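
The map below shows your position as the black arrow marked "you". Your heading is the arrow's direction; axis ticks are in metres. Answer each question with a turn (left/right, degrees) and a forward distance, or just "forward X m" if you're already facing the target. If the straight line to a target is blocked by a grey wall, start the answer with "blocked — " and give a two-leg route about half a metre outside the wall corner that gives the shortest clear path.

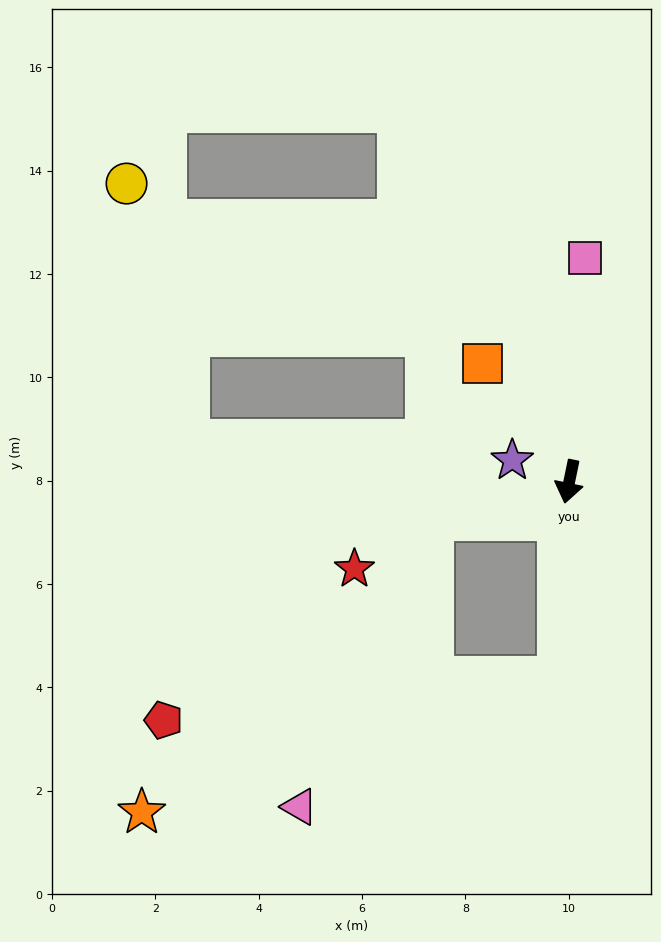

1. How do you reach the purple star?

turn right 99°, forward 1.2 m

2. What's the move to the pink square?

turn right 172°, forward 4.3 m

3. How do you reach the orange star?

blocked — turn left 9°, forward 3.8 m, then turn right 69°, forward 8.5 m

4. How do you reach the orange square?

turn right 132°, forward 2.8 m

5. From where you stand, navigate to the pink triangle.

blocked — turn right 63°, forward 2.8 m, then turn left 50°, forward 6.1 m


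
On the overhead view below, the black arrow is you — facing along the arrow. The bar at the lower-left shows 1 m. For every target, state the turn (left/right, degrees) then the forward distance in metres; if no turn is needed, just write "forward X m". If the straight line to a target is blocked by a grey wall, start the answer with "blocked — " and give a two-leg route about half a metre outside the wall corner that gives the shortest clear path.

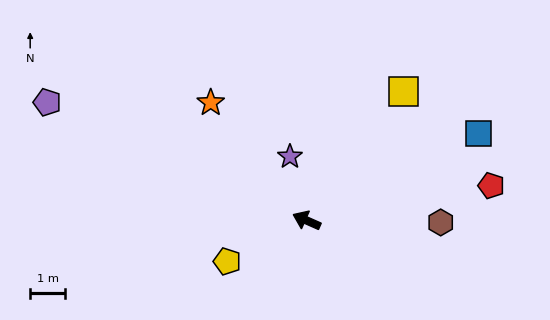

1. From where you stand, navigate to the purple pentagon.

forward 8.1 m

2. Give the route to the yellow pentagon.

turn left 51°, forward 2.6 m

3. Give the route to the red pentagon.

turn right 145°, forward 5.4 m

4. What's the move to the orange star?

turn right 27°, forward 4.3 m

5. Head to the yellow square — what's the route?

turn right 103°, forward 4.6 m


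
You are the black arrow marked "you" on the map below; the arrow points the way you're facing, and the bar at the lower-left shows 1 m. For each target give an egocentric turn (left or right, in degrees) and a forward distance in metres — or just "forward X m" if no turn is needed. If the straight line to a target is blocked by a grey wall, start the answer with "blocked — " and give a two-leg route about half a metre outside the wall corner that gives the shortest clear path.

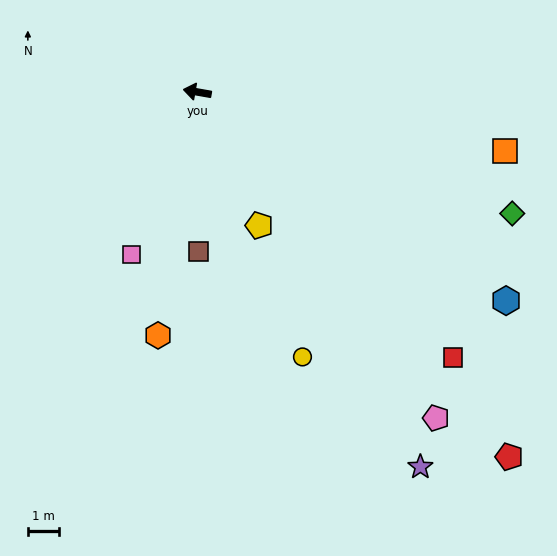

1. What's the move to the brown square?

turn left 100°, forward 5.2 m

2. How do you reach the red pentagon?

turn left 140°, forward 15.7 m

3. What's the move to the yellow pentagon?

turn left 125°, forward 4.8 m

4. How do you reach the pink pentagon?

turn left 136°, forward 13.2 m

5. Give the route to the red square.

turn left 144°, forward 12.0 m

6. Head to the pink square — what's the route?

turn left 78°, forward 5.7 m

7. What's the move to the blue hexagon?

turn left 156°, forward 12.2 m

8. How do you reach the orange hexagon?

turn left 91°, forward 8.0 m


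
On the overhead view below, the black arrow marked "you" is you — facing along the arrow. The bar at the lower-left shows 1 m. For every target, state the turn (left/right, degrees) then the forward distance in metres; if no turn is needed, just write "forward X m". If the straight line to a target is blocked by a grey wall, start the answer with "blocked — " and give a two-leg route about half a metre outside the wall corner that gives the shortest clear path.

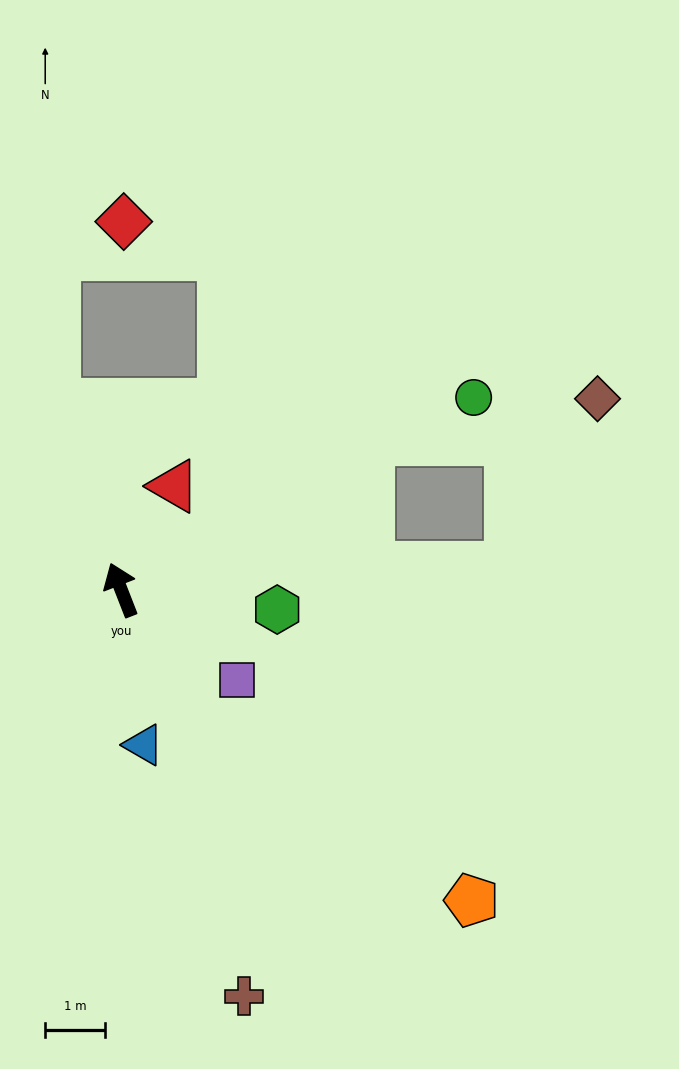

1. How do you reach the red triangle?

turn right 48°, forward 1.9 m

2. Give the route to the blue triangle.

turn left 167°, forward 2.6 m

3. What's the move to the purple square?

turn right 149°, forward 2.5 m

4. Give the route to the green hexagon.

turn right 119°, forward 2.6 m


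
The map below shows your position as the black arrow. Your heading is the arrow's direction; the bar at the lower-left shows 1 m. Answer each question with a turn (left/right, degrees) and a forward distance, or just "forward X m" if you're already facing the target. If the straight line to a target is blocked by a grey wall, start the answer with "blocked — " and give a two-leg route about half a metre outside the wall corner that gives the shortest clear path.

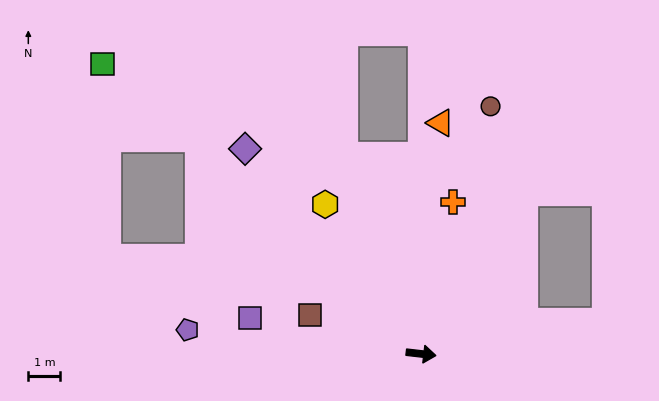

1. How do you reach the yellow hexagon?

turn left 129°, forward 5.5 m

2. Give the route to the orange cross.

turn left 85°, forward 4.8 m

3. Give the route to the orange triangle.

turn left 92°, forward 7.2 m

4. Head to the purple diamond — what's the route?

turn left 137°, forward 8.4 m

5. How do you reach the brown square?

turn left 167°, forward 3.7 m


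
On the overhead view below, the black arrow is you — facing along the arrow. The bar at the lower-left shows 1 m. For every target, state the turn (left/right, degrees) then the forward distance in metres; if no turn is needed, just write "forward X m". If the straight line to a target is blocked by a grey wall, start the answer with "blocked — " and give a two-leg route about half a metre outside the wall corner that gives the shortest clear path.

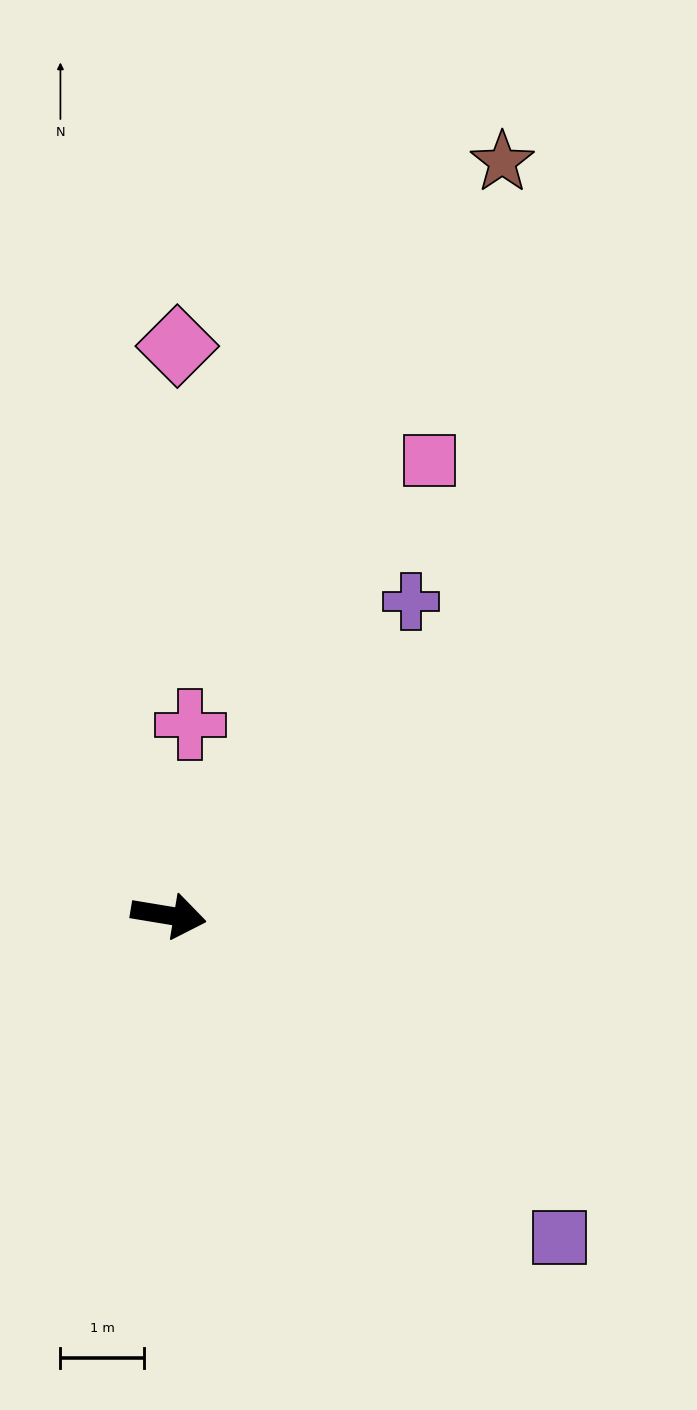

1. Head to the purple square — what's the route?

turn right 30°, forward 6.1 m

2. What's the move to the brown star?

turn left 76°, forward 9.9 m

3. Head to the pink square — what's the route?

turn left 70°, forward 6.3 m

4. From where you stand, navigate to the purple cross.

turn left 62°, forward 4.7 m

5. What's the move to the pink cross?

turn left 93°, forward 2.3 m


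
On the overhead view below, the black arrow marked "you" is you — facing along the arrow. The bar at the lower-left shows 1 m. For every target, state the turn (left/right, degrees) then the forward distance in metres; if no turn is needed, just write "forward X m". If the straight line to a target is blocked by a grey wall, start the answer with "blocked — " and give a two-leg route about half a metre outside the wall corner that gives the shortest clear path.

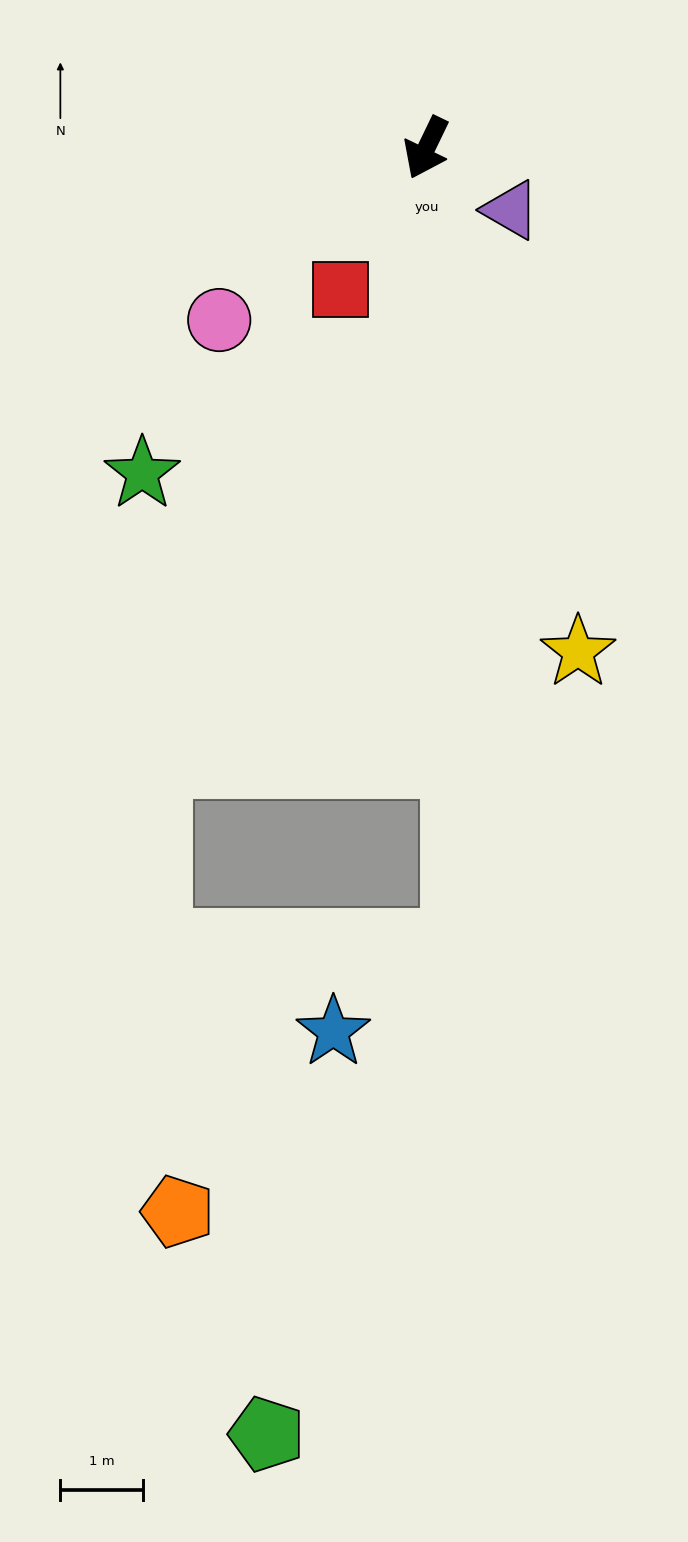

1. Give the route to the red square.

turn right 5°, forward 2.0 m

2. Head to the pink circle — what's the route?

turn right 25°, forward 3.2 m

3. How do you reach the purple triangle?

turn left 79°, forward 1.3 m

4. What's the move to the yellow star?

turn left 43°, forward 6.3 m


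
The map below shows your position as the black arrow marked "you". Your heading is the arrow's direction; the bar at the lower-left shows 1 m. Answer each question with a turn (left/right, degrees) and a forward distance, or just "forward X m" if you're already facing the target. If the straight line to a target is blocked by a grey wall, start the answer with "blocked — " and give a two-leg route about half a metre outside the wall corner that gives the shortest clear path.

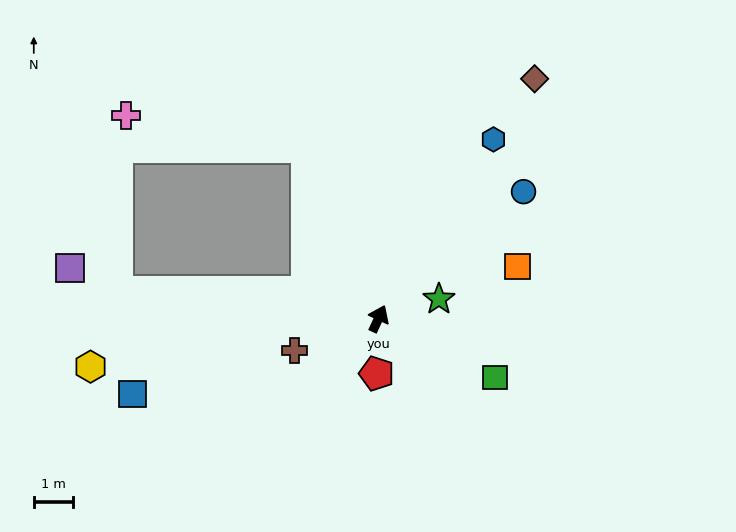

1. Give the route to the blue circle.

turn right 24°, forward 4.9 m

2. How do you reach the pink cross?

blocked — turn left 47°, forward 4.8 m, then turn left 58°, forward 4.7 m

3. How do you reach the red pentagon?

turn right 157°, forward 1.4 m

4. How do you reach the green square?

turn right 92°, forward 3.3 m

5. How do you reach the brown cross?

turn left 136°, forward 2.3 m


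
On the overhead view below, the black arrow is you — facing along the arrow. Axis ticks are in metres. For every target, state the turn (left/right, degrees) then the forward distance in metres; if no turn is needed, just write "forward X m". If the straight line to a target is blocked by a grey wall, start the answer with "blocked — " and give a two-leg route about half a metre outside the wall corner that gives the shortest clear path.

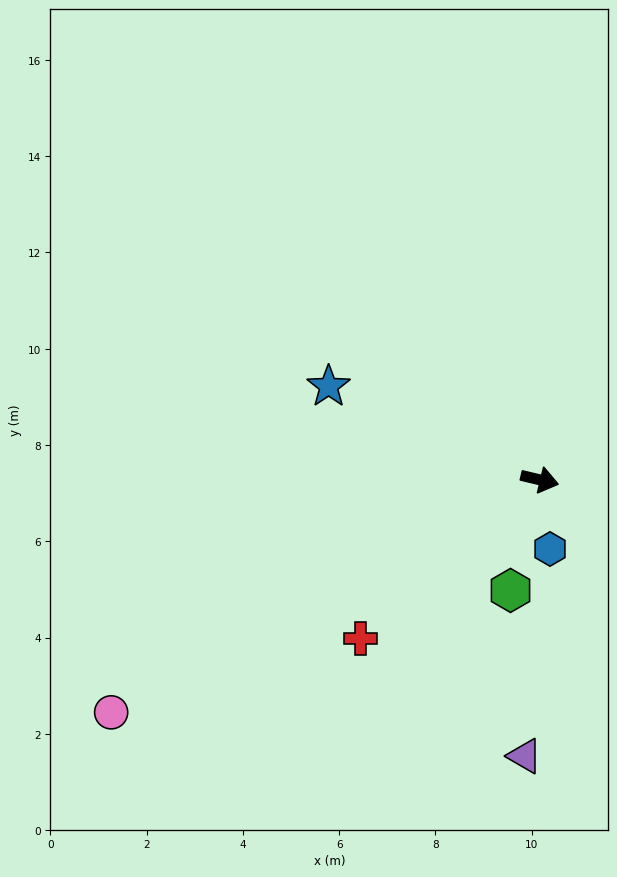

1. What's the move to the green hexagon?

turn right 91°, forward 2.4 m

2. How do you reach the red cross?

turn right 125°, forward 5.0 m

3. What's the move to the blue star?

turn left 170°, forward 4.8 m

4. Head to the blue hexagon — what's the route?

turn right 68°, forward 1.5 m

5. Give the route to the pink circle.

turn right 138°, forward 10.1 m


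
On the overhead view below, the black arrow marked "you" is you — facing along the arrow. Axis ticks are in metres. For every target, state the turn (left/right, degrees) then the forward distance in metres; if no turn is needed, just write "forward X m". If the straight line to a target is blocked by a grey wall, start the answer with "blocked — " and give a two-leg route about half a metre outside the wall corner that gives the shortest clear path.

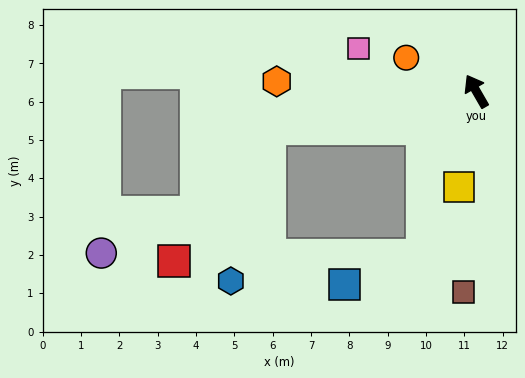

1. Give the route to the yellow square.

turn left 140°, forward 2.5 m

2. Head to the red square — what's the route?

blocked — turn left 70°, forward 5.5 m, then turn left 44°, forward 4.3 m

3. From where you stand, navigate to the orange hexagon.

turn left 57°, forward 5.2 m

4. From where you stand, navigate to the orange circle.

turn left 34°, forward 2.0 m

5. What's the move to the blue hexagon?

blocked — turn left 70°, forward 5.5 m, then turn left 66°, forward 4.1 m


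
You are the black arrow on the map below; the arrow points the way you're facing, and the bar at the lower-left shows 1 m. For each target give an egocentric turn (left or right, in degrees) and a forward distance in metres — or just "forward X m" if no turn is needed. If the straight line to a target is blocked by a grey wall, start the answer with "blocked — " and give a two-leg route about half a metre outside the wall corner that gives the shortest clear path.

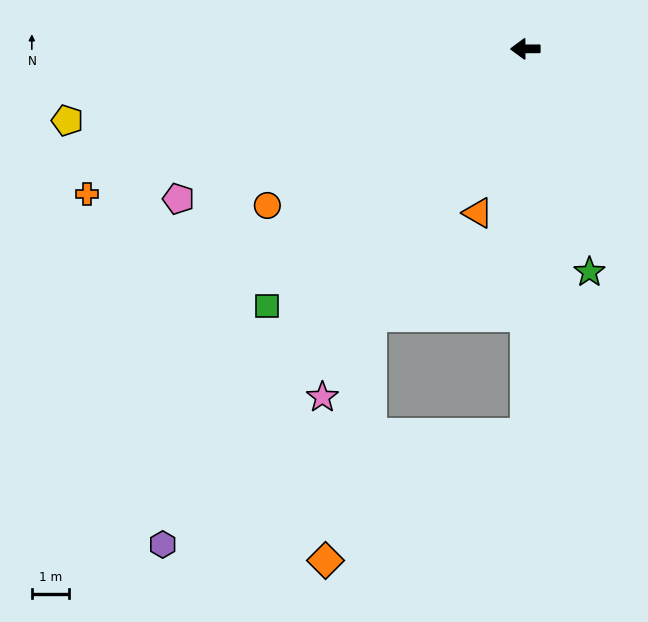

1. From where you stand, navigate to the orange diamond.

blocked — turn left 60°, forward 8.4 m, then turn left 19°, forward 6.7 m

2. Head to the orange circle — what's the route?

turn left 31°, forward 8.2 m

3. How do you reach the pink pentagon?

turn left 23°, forward 10.2 m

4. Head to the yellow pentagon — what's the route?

turn left 9°, forward 12.5 m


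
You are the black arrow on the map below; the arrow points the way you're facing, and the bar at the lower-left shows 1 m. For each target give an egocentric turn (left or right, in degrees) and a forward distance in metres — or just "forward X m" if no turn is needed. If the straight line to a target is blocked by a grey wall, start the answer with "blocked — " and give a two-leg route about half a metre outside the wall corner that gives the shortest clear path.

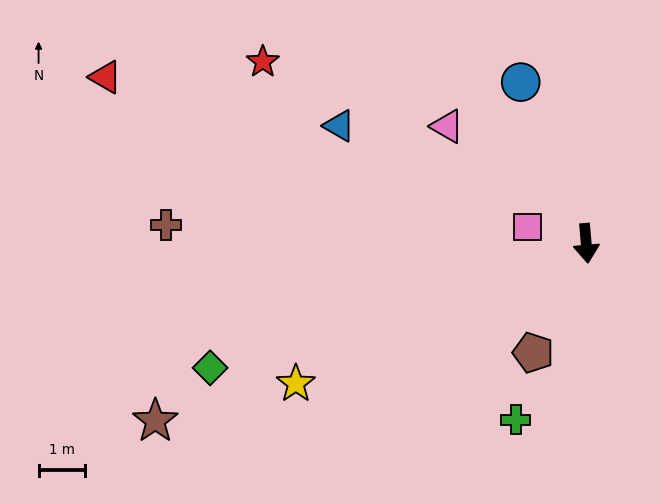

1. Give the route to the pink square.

turn right 111°, forward 1.3 m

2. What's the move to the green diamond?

turn right 77°, forward 8.6 m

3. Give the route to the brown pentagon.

turn right 31°, forward 2.6 m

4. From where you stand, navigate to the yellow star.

turn right 69°, forward 7.0 m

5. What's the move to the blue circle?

turn right 163°, forward 3.8 m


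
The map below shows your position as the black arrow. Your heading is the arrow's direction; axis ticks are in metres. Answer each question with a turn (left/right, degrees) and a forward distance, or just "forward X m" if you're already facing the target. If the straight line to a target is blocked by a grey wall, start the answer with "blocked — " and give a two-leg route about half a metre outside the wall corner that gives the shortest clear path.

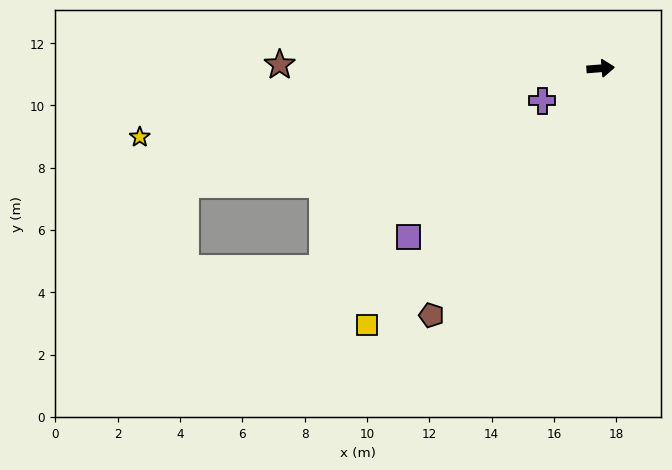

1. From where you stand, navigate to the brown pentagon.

turn right 129°, forward 9.6 m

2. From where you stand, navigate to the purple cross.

turn right 156°, forward 2.1 m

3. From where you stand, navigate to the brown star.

turn left 175°, forward 10.3 m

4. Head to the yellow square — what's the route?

turn right 137°, forward 11.1 m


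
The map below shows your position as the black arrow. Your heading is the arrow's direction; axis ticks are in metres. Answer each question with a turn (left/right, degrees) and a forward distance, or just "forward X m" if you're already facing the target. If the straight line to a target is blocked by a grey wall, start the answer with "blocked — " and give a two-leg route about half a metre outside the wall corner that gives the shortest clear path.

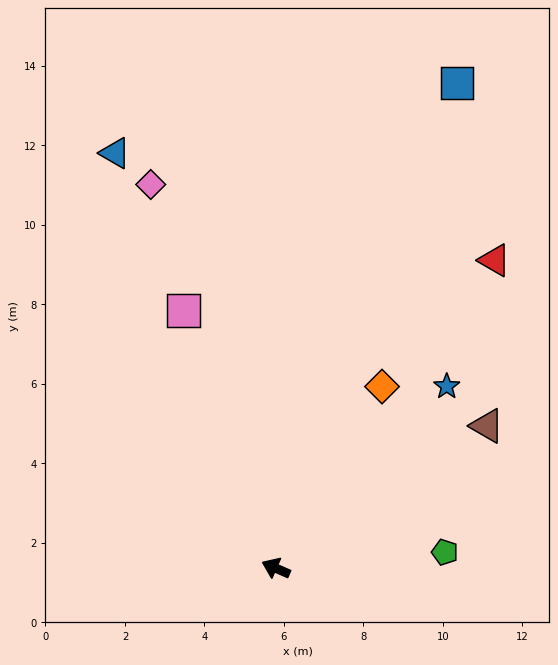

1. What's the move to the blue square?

turn right 87°, forward 13.0 m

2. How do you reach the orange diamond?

turn right 97°, forward 5.3 m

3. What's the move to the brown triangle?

turn right 122°, forward 6.4 m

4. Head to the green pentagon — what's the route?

turn right 151°, forward 4.3 m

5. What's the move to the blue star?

turn right 110°, forward 6.3 m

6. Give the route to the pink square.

turn right 47°, forward 6.9 m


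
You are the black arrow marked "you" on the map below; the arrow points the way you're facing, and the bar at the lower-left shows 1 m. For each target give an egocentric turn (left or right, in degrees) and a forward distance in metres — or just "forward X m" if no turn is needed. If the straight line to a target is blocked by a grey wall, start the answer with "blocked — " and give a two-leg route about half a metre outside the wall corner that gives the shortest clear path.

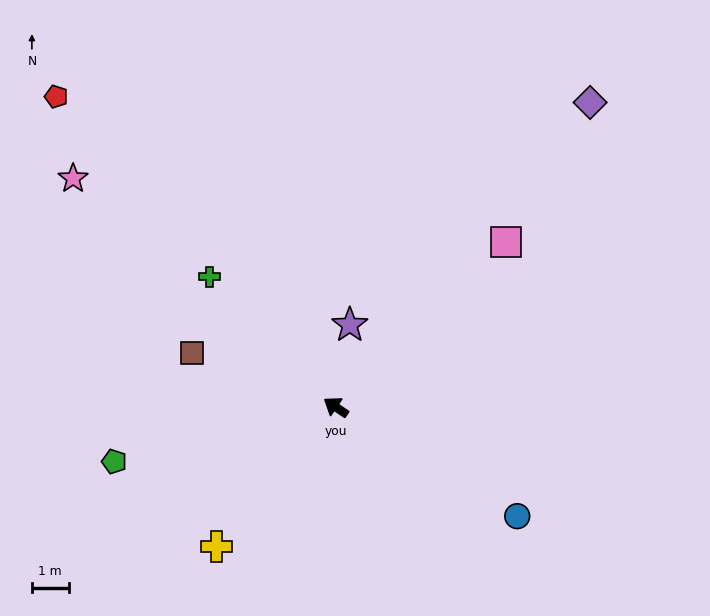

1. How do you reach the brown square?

turn left 14°, forward 4.2 m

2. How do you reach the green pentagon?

turn left 48°, forward 6.2 m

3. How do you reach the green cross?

turn right 11°, forward 4.9 m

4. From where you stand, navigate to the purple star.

turn right 65°, forward 2.3 m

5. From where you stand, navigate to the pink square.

turn right 102°, forward 6.4 m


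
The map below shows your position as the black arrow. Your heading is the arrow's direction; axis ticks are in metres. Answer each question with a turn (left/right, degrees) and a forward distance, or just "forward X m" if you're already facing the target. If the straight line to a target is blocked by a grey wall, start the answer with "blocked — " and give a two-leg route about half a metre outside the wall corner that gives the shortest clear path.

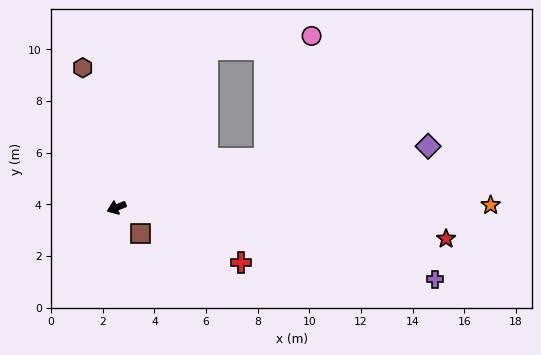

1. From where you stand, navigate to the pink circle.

blocked — turn right 142°, forward 7.1 m, then turn right 52°, forward 4.1 m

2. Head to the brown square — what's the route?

turn left 111°, forward 1.4 m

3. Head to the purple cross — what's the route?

turn left 146°, forward 12.6 m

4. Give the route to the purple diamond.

turn left 170°, forward 12.3 m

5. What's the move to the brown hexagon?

turn right 98°, forward 5.6 m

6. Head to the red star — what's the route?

turn left 153°, forward 12.8 m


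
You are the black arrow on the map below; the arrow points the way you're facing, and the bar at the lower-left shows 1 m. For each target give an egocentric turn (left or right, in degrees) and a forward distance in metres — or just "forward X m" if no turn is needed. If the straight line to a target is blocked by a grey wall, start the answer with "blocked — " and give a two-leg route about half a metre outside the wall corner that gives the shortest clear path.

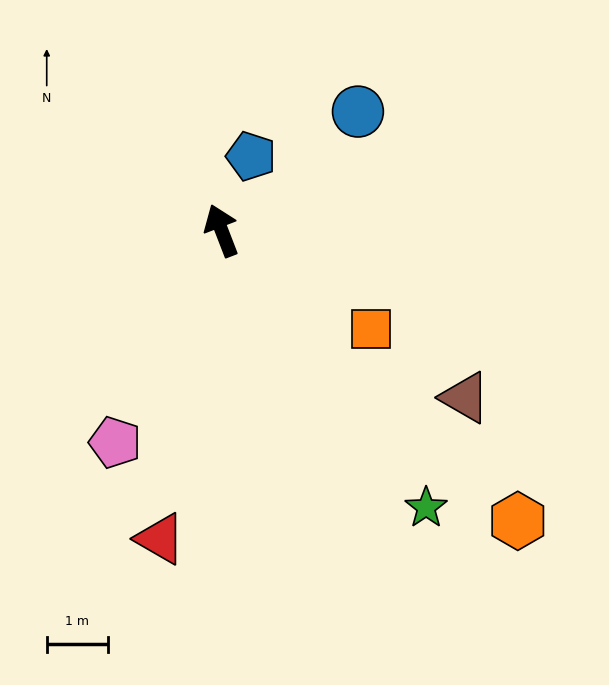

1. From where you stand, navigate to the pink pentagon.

turn left 132°, forward 3.9 m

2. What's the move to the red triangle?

turn left 148°, forward 5.1 m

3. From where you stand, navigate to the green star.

turn right 165°, forward 5.6 m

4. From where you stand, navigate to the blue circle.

turn right 70°, forward 3.0 m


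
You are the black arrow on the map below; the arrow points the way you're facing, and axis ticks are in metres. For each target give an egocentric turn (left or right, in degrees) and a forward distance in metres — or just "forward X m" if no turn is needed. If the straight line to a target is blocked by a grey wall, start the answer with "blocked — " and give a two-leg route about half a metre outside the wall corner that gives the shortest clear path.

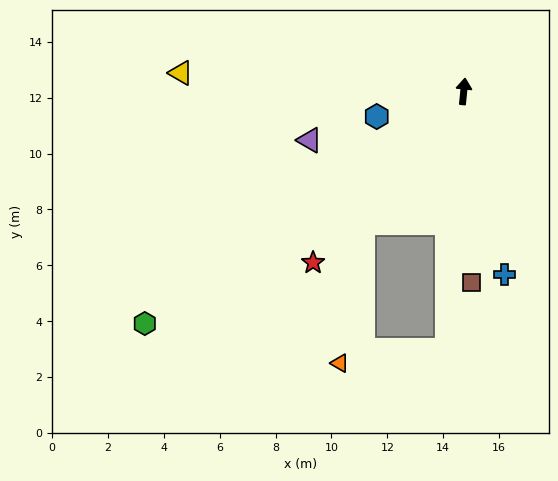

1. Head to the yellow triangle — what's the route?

turn left 92°, forward 10.1 m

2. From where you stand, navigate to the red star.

turn left 144°, forward 8.2 m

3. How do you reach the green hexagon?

turn left 132°, forward 14.1 m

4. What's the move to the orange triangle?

blocked — turn left 148°, forward 5.9 m, then turn left 28°, forward 5.1 m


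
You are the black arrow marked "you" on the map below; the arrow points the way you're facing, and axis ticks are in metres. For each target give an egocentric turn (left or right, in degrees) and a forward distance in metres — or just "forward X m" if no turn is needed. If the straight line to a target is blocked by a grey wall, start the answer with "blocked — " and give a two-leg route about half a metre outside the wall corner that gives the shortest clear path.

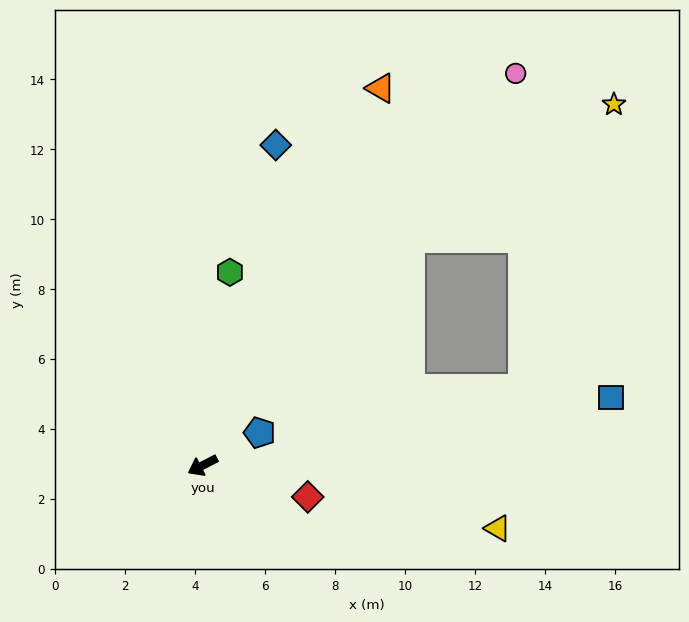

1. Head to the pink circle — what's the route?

turn right 156°, forward 14.3 m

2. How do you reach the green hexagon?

turn right 125°, forward 5.6 m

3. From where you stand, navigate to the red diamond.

turn left 136°, forward 3.1 m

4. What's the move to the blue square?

turn left 162°, forward 11.8 m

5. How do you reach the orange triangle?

turn right 143°, forward 11.9 m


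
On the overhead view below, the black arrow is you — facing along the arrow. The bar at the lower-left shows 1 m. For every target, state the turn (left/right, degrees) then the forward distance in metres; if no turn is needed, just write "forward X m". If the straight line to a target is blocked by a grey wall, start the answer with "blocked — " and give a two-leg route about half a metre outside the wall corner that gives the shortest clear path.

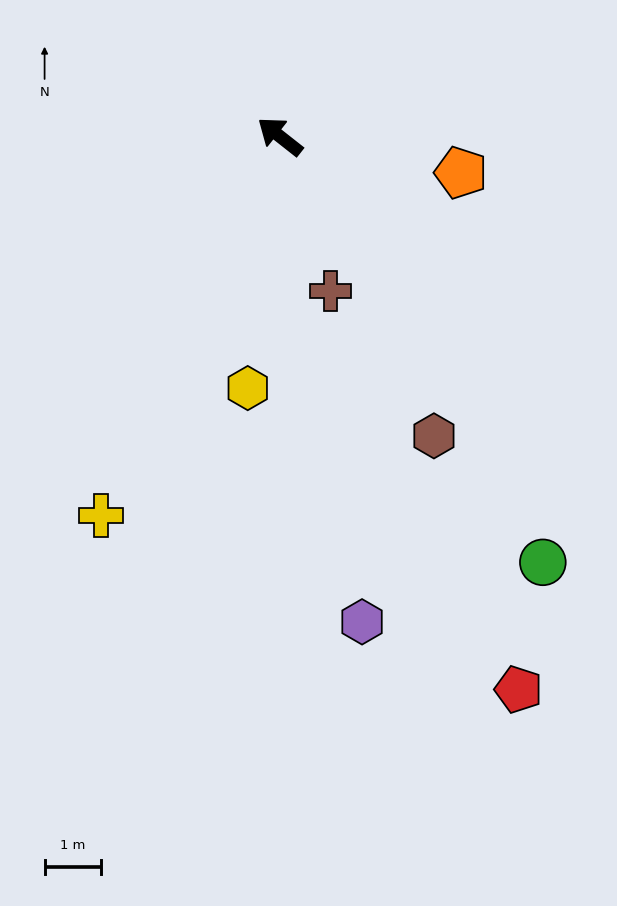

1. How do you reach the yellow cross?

turn left 103°, forward 7.4 m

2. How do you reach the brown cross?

turn left 146°, forward 2.9 m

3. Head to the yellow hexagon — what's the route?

turn left 121°, forward 4.5 m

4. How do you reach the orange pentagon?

turn right 153°, forward 3.2 m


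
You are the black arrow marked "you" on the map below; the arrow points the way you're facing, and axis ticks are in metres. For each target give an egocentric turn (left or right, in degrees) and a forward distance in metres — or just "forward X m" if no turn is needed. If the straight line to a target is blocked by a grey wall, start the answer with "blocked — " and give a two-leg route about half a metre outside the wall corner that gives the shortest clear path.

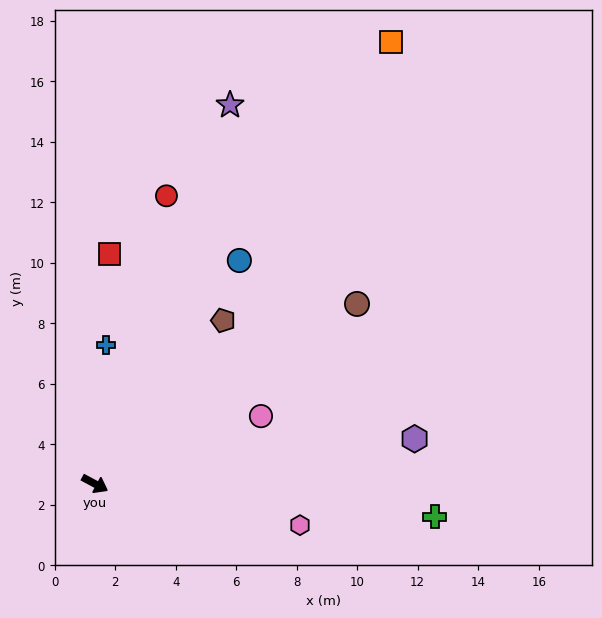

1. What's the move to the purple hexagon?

turn left 36°, forward 10.7 m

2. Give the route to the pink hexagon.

turn left 17°, forward 6.9 m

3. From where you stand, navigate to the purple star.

turn left 99°, forward 13.3 m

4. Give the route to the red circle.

turn left 104°, forward 9.8 m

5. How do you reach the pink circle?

turn left 50°, forward 5.9 m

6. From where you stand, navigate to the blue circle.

turn left 85°, forward 8.8 m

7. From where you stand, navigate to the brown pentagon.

turn left 80°, forward 6.9 m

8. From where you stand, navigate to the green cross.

turn left 23°, forward 11.3 m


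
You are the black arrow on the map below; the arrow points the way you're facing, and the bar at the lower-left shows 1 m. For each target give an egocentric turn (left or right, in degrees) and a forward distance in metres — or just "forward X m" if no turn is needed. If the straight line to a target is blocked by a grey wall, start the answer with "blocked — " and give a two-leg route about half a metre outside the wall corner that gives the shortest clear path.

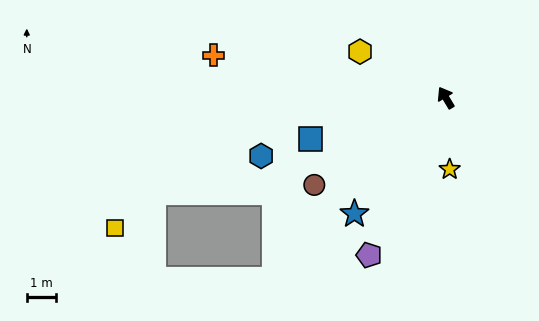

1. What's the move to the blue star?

turn left 111°, forward 5.1 m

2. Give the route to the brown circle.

turn left 93°, forward 5.5 m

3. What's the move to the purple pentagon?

turn left 123°, forward 6.1 m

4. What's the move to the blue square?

turn left 76°, forward 4.9 m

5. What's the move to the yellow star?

turn left 152°, forward 2.5 m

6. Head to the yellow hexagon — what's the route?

turn left 31°, forward 3.4 m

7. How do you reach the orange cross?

turn left 49°, forward 8.2 m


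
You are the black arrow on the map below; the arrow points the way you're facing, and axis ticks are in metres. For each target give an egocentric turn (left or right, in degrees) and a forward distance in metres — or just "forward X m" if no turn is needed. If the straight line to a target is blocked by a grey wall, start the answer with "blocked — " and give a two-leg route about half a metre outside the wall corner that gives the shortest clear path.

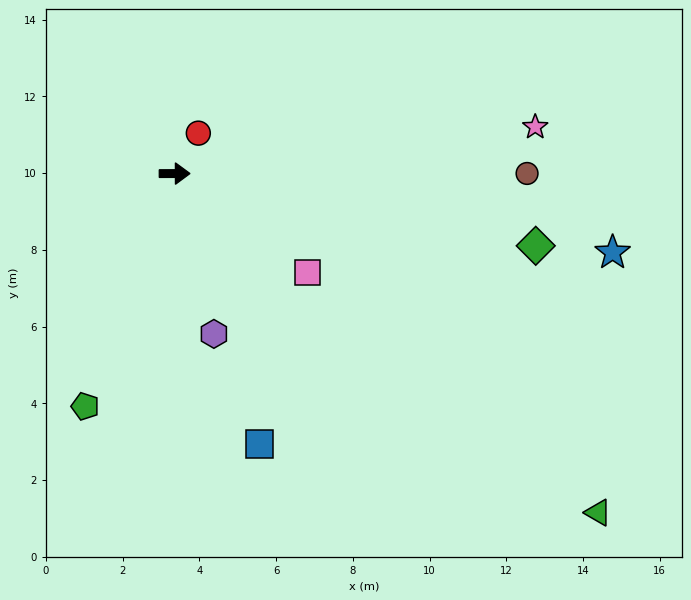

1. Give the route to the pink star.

turn left 7°, forward 9.5 m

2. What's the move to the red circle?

turn left 59°, forward 1.2 m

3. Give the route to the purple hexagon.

turn right 76°, forward 4.3 m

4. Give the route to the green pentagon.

turn right 111°, forward 6.5 m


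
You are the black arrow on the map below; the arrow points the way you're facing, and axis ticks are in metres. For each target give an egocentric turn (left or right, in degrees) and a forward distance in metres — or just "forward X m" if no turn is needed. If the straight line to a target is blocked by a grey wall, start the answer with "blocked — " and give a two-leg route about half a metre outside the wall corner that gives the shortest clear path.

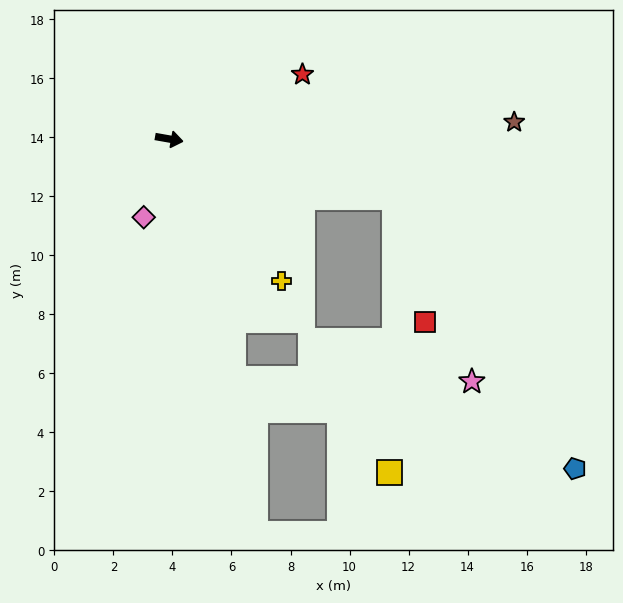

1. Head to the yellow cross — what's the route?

turn right 42°, forward 6.1 m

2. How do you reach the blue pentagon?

blocked — turn right 5°, forward 7.9 m, then turn right 41°, forward 11.0 m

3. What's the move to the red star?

turn left 36°, forward 5.0 m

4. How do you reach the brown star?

turn left 13°, forward 11.7 m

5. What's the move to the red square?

blocked — turn right 5°, forward 7.9 m, then turn right 61°, forward 4.3 m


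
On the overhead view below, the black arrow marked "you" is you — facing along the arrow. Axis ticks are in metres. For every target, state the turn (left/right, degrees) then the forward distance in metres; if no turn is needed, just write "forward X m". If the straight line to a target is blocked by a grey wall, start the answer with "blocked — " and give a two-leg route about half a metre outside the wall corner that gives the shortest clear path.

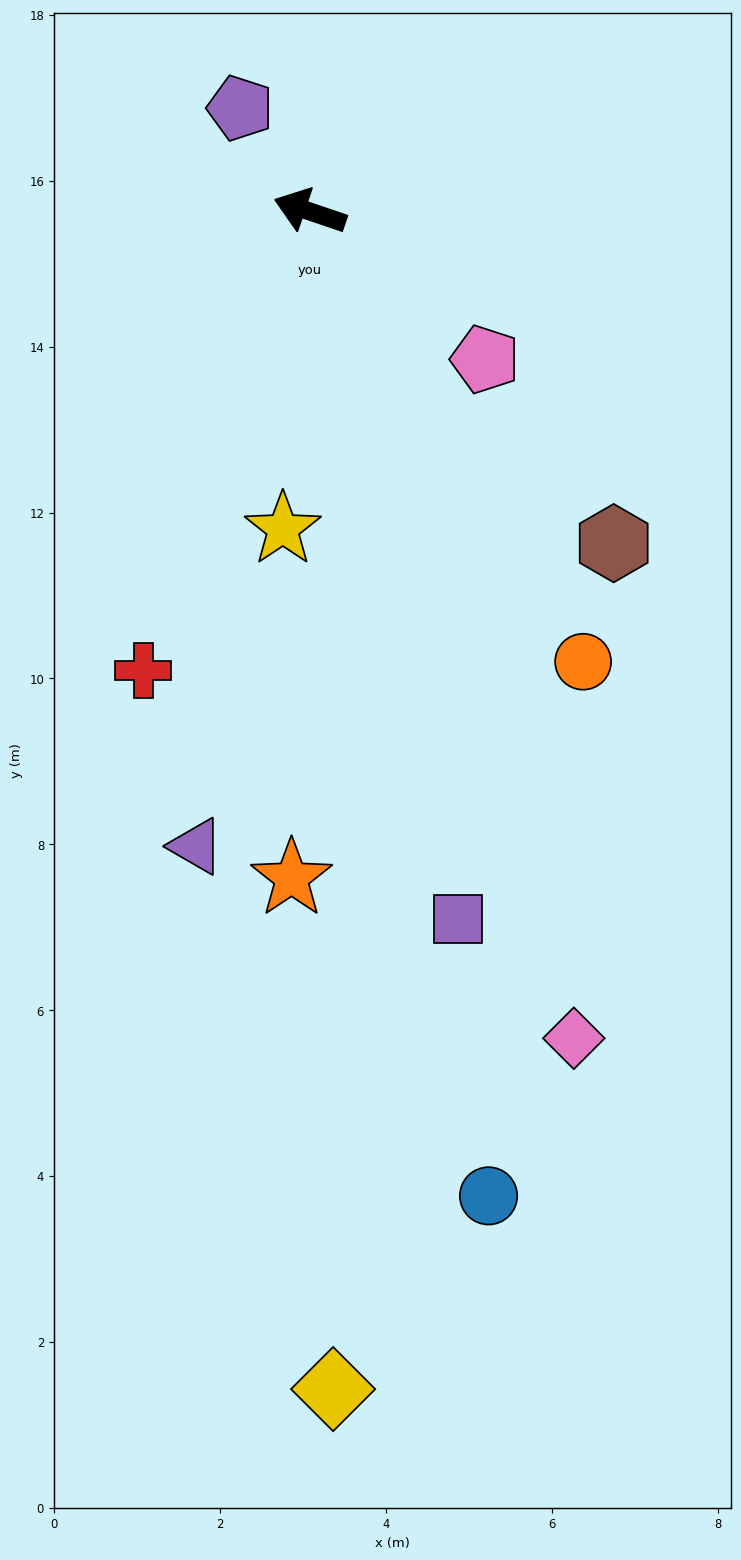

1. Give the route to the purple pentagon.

turn right 37°, forward 1.5 m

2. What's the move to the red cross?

turn left 89°, forward 5.9 m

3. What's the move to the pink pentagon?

turn left 159°, forward 2.8 m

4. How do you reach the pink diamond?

turn left 126°, forward 10.5 m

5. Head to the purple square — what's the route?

turn left 121°, forward 8.7 m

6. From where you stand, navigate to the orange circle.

turn left 140°, forward 6.4 m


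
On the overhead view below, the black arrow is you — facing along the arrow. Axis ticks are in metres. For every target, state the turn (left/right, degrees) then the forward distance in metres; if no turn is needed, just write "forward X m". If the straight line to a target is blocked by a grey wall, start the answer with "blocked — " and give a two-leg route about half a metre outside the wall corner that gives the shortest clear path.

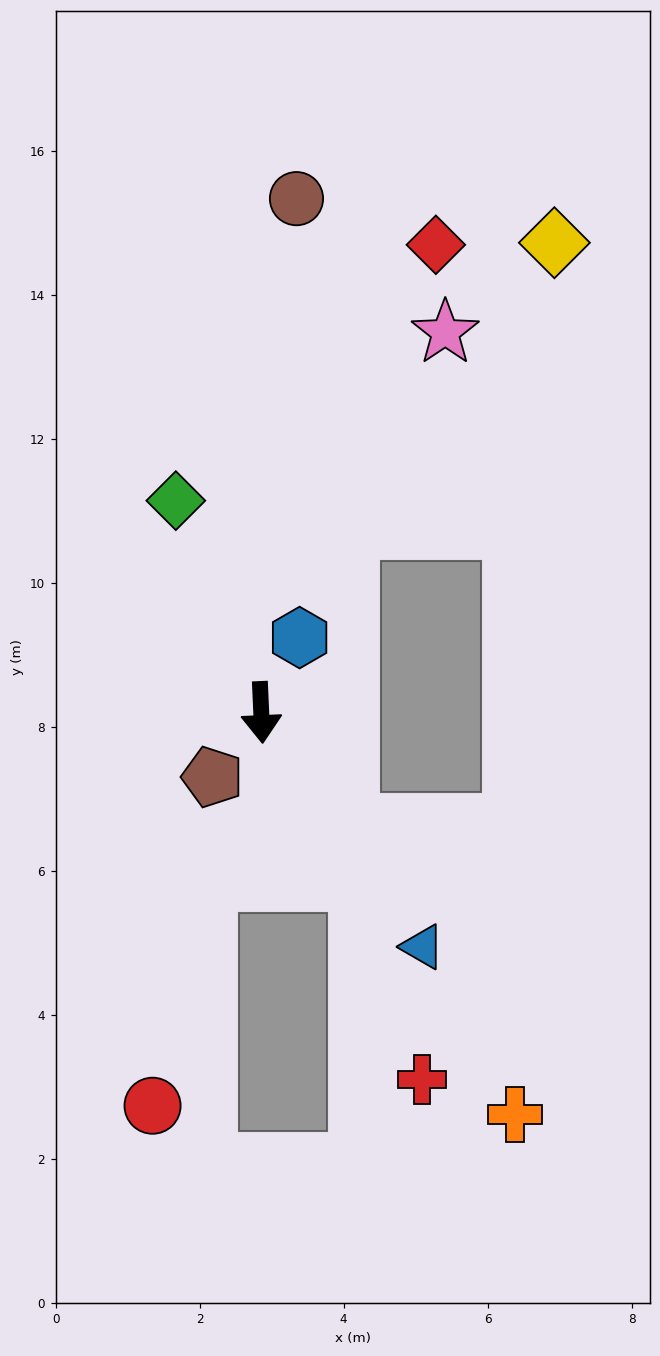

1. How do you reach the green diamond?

turn right 161°, forward 3.2 m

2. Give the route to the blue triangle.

turn left 32°, forward 3.9 m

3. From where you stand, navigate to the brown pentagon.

turn right 40°, forward 1.1 m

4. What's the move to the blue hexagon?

turn left 150°, forward 1.2 m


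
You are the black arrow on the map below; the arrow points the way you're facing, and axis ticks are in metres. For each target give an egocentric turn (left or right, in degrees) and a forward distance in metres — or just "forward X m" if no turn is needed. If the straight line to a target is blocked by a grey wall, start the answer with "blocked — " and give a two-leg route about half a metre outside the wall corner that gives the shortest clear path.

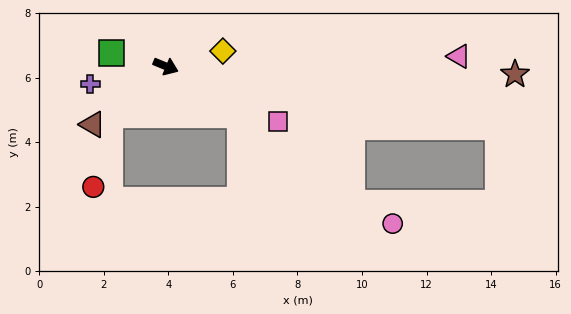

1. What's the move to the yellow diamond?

turn left 37°, forward 1.8 m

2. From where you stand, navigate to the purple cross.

turn right 144°, forward 2.4 m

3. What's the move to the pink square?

turn right 4°, forward 3.9 m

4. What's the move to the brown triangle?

turn right 119°, forward 2.9 m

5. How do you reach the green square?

turn right 171°, forward 1.7 m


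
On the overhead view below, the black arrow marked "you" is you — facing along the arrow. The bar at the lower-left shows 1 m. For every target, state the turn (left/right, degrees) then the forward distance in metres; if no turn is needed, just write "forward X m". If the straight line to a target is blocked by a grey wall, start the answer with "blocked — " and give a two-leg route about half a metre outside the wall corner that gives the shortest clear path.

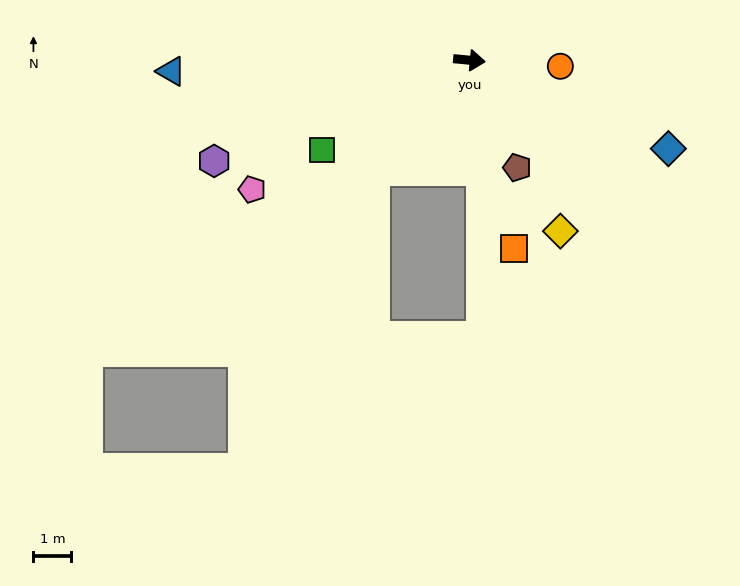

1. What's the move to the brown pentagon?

turn right 61°, forward 3.1 m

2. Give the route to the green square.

turn right 143°, forward 4.5 m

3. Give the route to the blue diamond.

turn right 19°, forward 5.7 m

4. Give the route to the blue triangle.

turn right 172°, forward 7.8 m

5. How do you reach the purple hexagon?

turn right 153°, forward 7.2 m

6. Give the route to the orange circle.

forward 2.4 m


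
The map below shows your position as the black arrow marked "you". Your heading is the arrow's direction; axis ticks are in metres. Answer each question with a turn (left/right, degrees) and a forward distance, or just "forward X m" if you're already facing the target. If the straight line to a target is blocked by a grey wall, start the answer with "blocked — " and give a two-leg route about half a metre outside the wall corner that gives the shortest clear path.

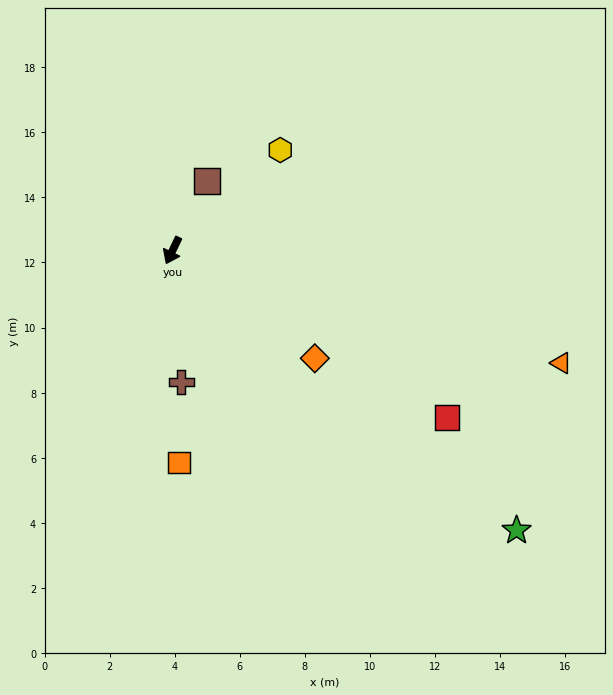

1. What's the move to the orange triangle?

turn left 99°, forward 12.4 m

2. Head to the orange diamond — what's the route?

turn left 78°, forward 5.5 m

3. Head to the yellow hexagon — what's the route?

turn left 159°, forward 4.5 m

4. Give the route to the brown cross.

turn left 29°, forward 4.1 m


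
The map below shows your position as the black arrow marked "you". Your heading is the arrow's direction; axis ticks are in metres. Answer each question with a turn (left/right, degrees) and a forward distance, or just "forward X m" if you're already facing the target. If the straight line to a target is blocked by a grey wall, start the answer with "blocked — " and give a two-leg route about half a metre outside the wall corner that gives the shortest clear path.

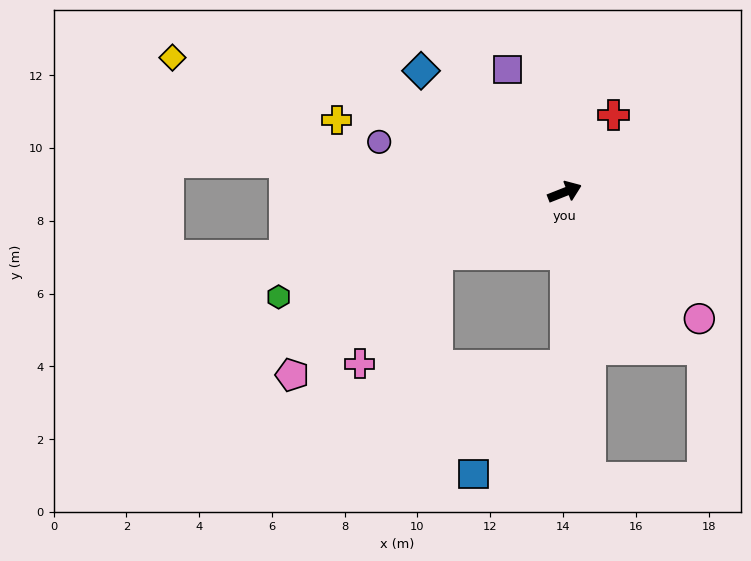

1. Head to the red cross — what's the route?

turn left 36°, forward 2.5 m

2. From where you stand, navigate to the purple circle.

turn left 143°, forward 5.3 m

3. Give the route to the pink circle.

turn right 65°, forward 5.1 m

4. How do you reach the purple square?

turn left 94°, forward 3.7 m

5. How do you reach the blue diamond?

turn left 118°, forward 5.2 m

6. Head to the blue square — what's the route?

blocked — turn right 111°, forward 4.8 m, then turn right 41°, forward 3.9 m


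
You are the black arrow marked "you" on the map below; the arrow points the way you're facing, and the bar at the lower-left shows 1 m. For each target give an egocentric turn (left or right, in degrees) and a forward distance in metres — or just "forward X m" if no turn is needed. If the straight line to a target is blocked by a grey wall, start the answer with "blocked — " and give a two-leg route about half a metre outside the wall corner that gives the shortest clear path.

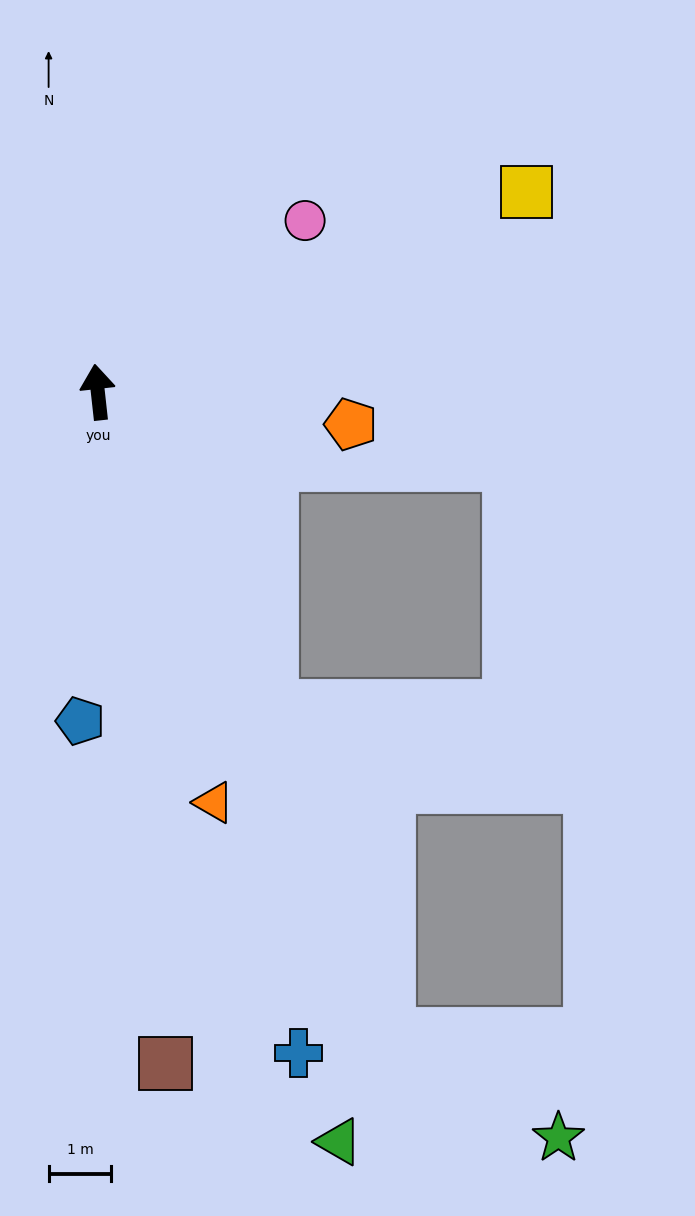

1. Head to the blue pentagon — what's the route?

turn left 171°, forward 5.3 m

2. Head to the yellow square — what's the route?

turn right 71°, forward 7.6 m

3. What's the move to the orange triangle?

turn right 171°, forward 6.8 m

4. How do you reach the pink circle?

turn right 57°, forward 4.3 m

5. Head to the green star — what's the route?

blocked — turn right 162°, forward 11.3 m, then turn left 34°, forward 3.2 m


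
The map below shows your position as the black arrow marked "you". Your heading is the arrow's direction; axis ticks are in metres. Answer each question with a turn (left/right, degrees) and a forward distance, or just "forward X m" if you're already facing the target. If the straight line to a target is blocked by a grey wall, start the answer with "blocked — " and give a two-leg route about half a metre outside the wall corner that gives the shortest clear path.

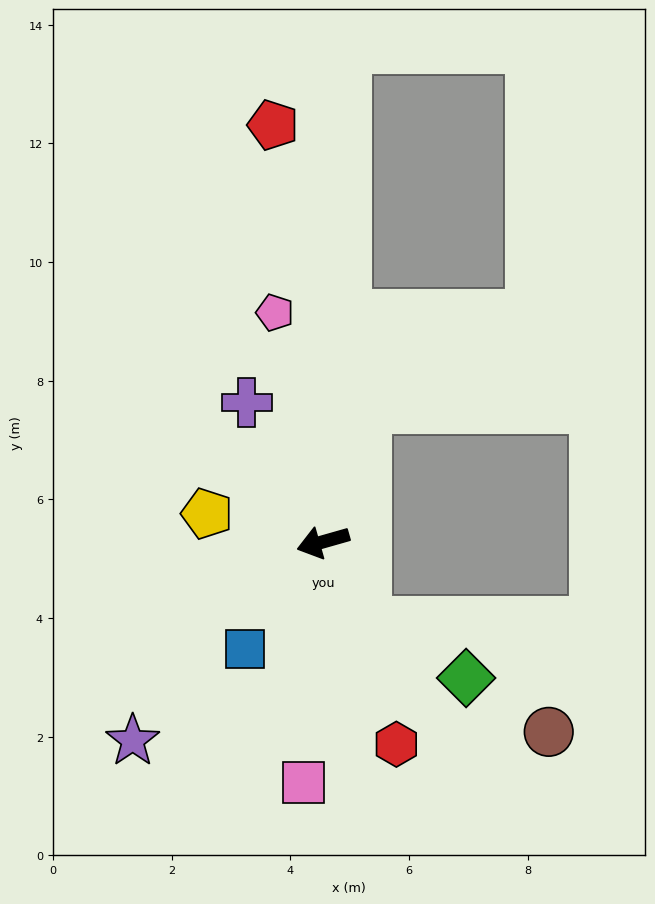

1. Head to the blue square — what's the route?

turn left 38°, forward 2.2 m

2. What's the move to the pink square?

turn left 70°, forward 4.1 m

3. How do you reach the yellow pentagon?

turn right 30°, forward 2.0 m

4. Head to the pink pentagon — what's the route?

turn right 94°, forward 3.9 m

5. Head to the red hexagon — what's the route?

turn left 94°, forward 3.6 m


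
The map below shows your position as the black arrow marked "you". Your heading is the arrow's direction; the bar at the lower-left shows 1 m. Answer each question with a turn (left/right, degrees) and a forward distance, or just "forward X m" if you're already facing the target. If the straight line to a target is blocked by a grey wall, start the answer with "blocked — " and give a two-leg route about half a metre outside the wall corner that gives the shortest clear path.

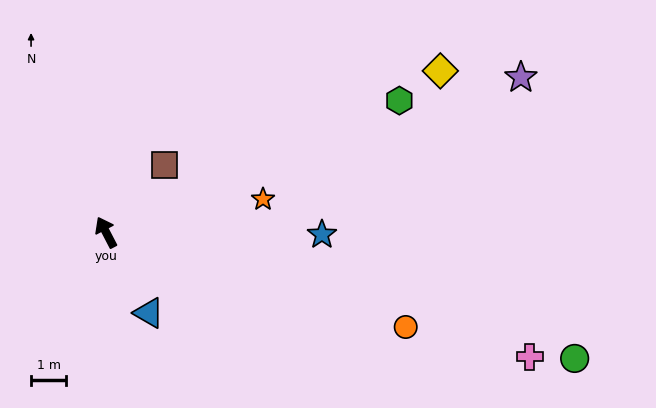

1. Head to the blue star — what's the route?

turn right 118°, forward 6.1 m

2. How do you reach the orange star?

turn right 106°, forward 4.6 m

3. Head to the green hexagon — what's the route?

turn right 93°, forward 9.2 m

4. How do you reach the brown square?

turn right 68°, forward 2.5 m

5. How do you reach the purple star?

turn right 97°, forward 12.6 m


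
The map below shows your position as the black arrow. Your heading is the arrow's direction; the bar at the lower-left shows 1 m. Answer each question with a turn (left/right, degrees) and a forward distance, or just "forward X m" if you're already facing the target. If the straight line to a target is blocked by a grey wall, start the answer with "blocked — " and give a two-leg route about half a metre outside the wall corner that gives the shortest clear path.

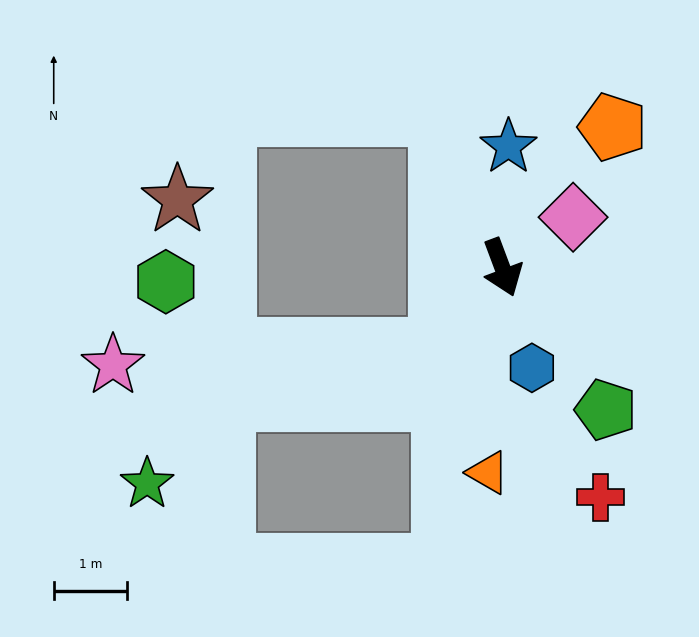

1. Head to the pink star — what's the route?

blocked — turn right 58°, forward 1.4 m, then turn right 50°, forward 4.5 m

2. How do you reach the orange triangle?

turn right 25°, forward 2.8 m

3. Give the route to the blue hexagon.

turn right 4°, forward 1.4 m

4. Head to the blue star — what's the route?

turn left 157°, forward 1.7 m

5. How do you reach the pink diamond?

turn left 105°, forward 1.2 m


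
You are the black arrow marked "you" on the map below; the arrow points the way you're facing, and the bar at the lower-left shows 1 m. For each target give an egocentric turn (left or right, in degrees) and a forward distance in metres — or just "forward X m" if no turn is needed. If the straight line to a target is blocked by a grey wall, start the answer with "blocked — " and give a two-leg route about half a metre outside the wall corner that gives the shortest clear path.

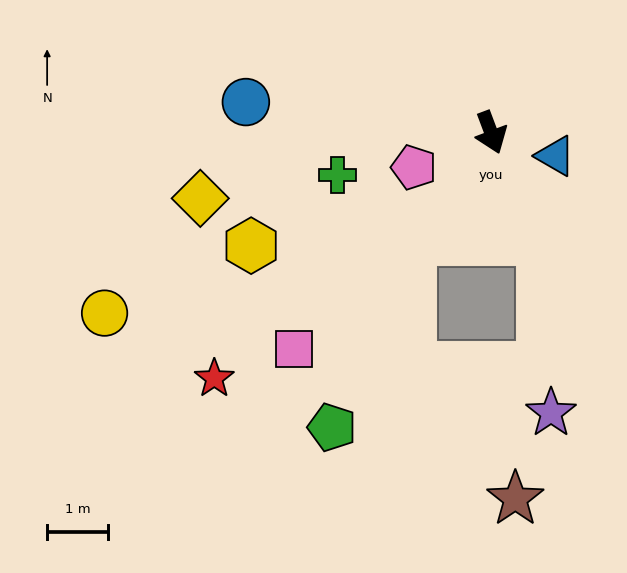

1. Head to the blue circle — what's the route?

turn right 118°, forward 4.1 m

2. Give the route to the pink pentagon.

turn right 86°, forward 1.4 m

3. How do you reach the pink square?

turn right 63°, forward 4.8 m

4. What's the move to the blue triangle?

turn left 50°, forward 1.1 m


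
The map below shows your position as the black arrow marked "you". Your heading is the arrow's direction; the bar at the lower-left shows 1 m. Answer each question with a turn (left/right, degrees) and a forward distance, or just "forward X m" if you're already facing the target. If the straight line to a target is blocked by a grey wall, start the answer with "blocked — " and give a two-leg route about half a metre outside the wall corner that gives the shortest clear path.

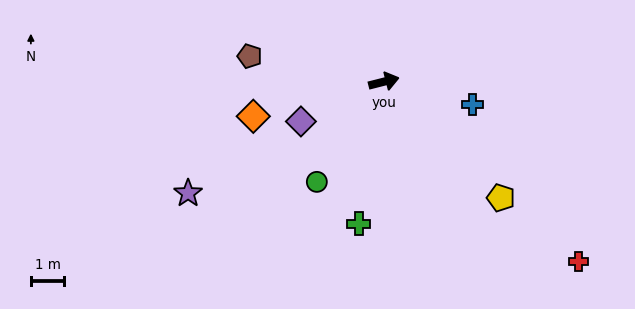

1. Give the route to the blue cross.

turn right 29°, forward 2.7 m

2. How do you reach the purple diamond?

turn right 169°, forward 2.8 m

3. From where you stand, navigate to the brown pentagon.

turn left 155°, forward 4.1 m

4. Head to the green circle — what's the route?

turn right 138°, forward 3.6 m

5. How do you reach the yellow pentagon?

turn right 59°, forward 4.9 m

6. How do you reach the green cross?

turn right 114°, forward 4.3 m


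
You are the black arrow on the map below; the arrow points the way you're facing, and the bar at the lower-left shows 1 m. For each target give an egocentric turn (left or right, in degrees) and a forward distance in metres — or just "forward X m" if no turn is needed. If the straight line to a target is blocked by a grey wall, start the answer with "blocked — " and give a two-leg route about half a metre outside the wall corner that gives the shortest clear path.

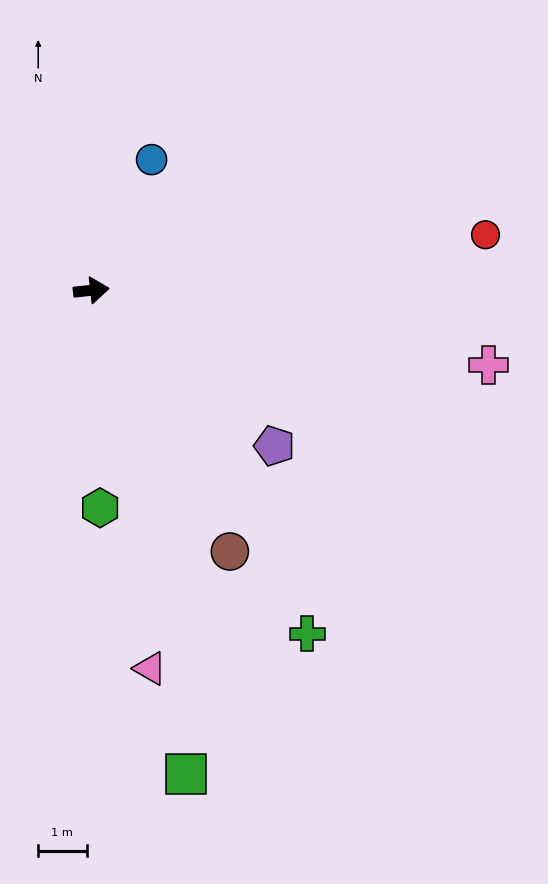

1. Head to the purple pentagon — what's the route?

turn right 46°, forward 5.0 m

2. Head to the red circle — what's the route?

forward 8.2 m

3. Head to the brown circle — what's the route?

turn right 68°, forward 6.1 m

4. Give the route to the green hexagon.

turn right 94°, forward 4.5 m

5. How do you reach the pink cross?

turn right 17°, forward 8.3 m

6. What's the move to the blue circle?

turn left 59°, forward 3.0 m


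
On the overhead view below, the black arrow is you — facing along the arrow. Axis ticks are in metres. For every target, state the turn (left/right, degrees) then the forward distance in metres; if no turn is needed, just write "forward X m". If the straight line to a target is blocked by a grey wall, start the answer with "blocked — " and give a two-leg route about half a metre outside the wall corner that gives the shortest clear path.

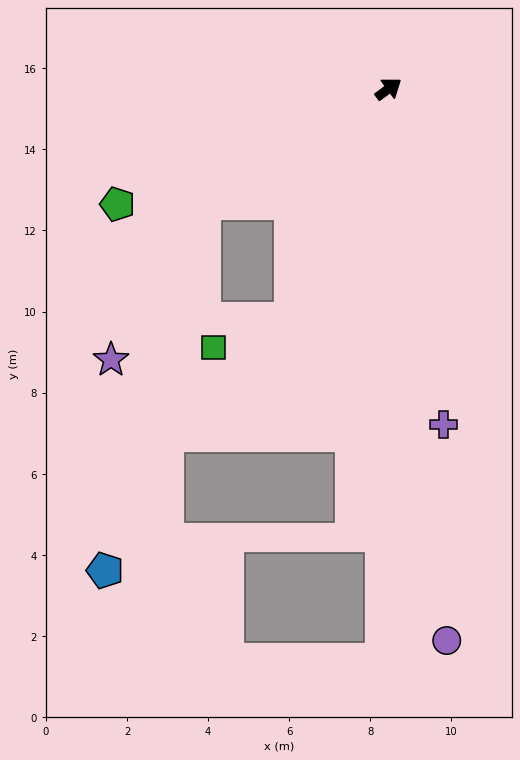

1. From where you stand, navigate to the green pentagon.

turn left 167°, forward 7.3 m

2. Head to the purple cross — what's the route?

turn right 117°, forward 8.4 m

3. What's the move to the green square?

blocked — turn right 149°, forward 6.2 m, then turn right 48°, forward 2.0 m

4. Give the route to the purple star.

blocked — turn left 175°, forward 5.4 m, then turn left 28°, forward 4.5 m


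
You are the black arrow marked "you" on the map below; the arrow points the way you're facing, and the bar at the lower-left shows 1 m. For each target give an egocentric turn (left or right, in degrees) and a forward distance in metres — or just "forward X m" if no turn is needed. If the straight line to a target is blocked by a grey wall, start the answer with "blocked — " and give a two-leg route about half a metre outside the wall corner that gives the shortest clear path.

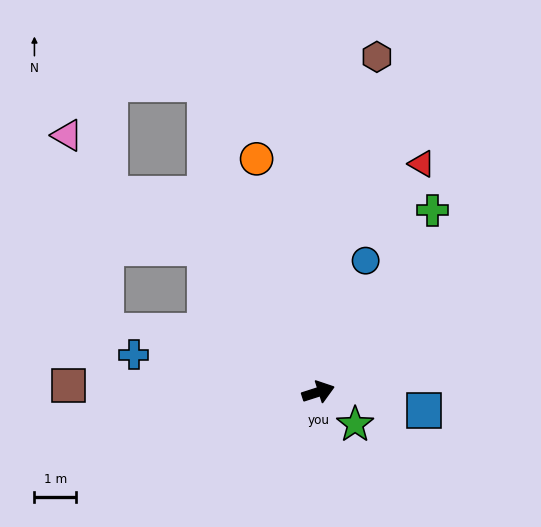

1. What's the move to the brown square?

turn left 161°, forward 6.0 m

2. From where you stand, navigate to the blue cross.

turn left 151°, forward 4.5 m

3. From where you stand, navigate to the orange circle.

turn left 87°, forward 5.8 m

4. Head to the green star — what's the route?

turn right 59°, forward 1.2 m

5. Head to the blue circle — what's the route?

turn left 52°, forward 3.4 m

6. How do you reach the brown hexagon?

turn left 62°, forward 8.2 m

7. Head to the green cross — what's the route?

turn left 40°, forward 5.2 m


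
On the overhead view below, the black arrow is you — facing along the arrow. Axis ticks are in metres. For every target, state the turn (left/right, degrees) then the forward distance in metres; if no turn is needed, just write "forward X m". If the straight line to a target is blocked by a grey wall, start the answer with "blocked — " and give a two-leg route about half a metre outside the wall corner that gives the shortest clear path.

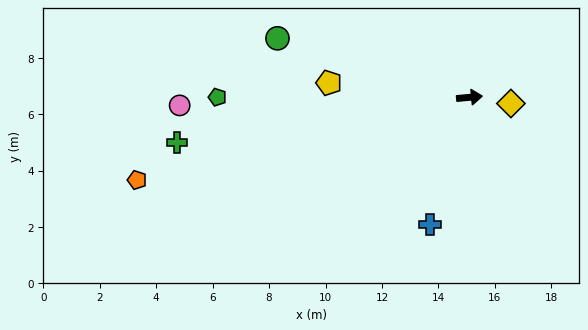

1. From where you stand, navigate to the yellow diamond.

turn right 14°, forward 1.5 m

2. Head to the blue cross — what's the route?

turn right 113°, forward 4.7 m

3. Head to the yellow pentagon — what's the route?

turn left 169°, forward 5.0 m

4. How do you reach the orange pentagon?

turn right 171°, forward 12.1 m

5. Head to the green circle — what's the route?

turn left 158°, forward 7.1 m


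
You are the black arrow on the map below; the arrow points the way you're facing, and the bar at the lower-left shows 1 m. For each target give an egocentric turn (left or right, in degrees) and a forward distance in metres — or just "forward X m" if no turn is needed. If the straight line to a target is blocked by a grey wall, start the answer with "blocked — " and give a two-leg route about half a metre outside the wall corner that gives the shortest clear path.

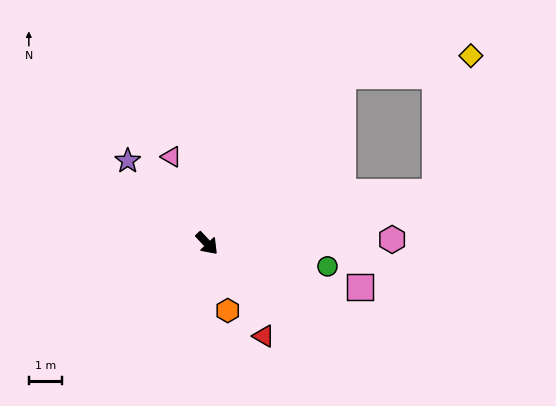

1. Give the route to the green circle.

turn left 36°, forward 3.7 m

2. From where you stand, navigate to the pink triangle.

turn left 159°, forward 2.8 m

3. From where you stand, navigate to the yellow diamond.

blocked — turn left 98°, forward 6.5 m, then turn right 43°, forward 3.9 m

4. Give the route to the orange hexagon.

turn right 26°, forward 2.1 m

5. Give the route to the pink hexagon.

turn left 48°, forward 5.6 m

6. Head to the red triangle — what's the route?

turn right 12°, forward 3.3 m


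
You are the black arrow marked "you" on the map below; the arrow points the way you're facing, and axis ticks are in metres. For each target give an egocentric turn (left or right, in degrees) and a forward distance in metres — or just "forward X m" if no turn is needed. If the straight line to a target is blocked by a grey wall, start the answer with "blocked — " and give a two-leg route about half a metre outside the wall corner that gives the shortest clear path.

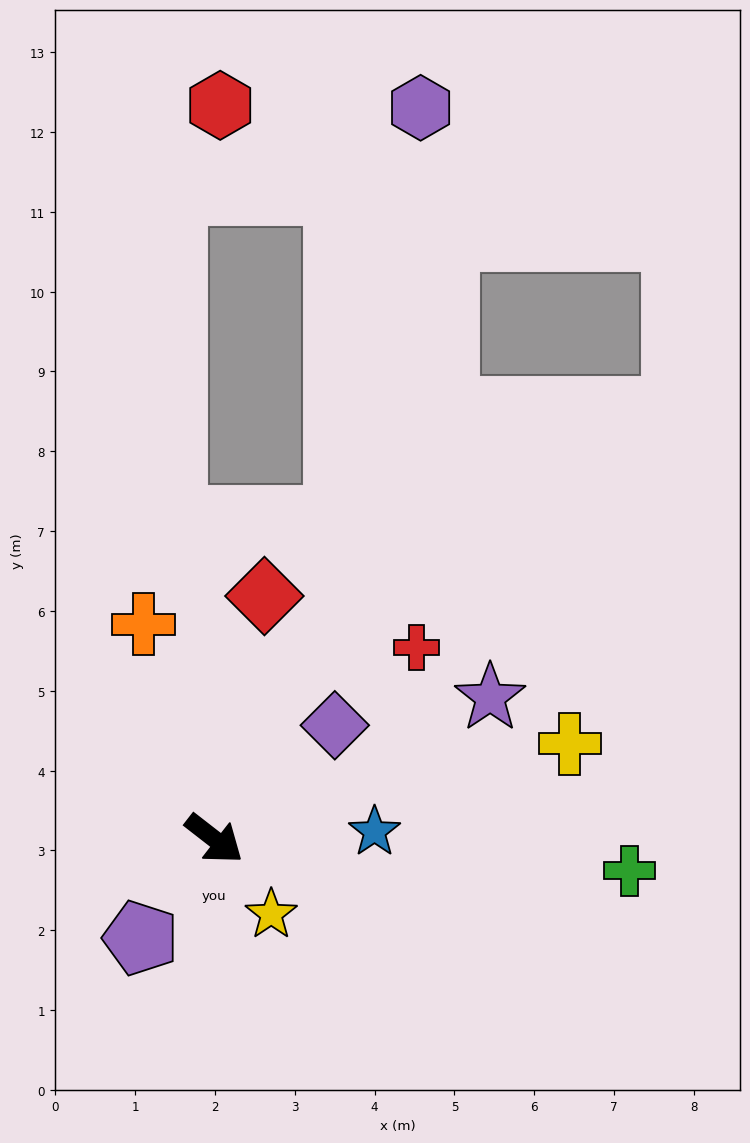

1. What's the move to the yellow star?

turn right 15°, forward 1.2 m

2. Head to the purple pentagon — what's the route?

turn right 89°, forward 1.5 m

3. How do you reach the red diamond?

turn left 116°, forward 3.1 m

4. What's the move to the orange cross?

turn left 146°, forward 2.8 m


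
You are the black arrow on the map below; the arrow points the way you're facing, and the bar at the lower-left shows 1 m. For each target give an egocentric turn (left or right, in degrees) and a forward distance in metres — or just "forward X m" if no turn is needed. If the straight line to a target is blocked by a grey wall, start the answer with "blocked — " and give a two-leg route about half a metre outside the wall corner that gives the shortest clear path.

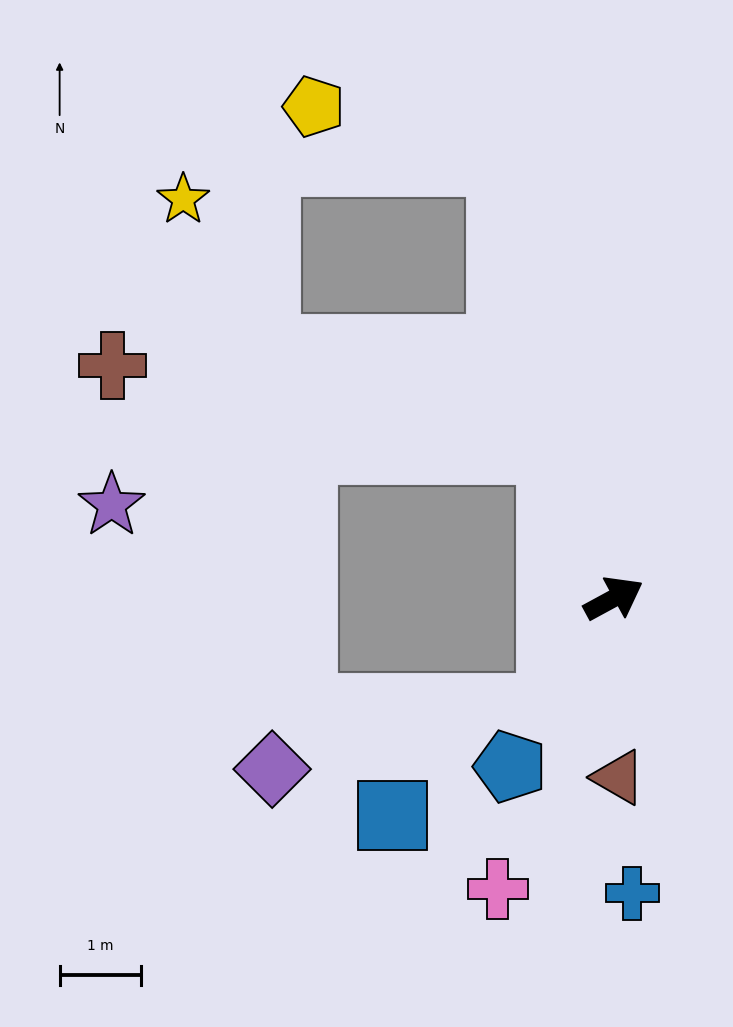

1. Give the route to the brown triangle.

turn right 117°, forward 2.2 m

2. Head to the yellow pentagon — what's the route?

blocked — turn left 76°, forward 5.6 m, then turn left 59°, forward 2.4 m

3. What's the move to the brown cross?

blocked — turn left 84°, forward 2.0 m, then turn left 57°, forward 5.5 m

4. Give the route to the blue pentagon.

turn right 150°, forward 2.4 m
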